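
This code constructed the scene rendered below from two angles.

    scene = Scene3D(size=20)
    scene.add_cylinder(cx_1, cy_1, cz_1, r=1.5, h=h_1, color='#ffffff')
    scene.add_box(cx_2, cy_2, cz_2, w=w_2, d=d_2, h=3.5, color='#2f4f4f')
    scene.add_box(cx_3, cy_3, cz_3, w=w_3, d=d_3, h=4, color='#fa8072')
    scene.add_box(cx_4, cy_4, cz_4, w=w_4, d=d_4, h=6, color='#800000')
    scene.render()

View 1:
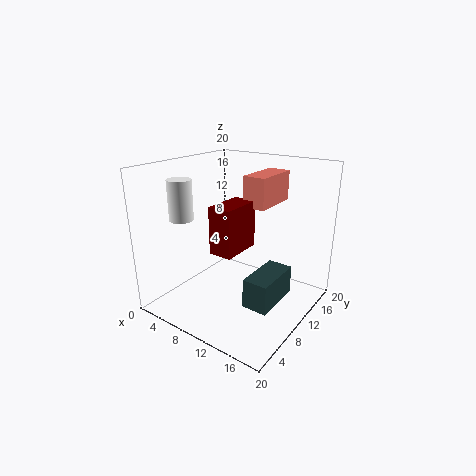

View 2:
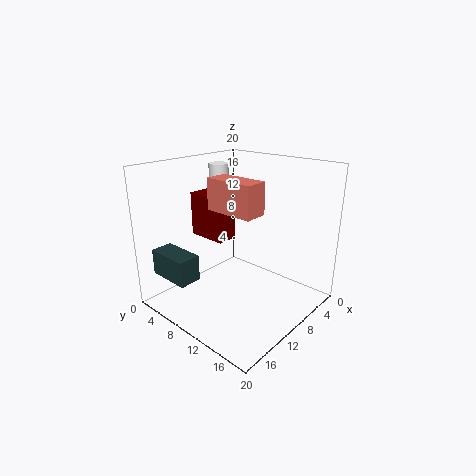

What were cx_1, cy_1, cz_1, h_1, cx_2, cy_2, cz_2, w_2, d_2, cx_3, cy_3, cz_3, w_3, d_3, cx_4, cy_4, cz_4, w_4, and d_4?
cx_1 = 6.5, cy_1 = 3, cz_1 = 14, h_1 = 5, cx_2 = 16, cy_2 = 2.5, cz_2 = 5.5, w_2 = 3, d_2 = 6, cx_3 = 11.5, cy_3 = 9, cz_3 = 15, w_3 = 3, d_3 = 6.5, cx_4 = 10, cy_4 = 4, cz_4 = 10, w_4 = 3, d_4 = 5.5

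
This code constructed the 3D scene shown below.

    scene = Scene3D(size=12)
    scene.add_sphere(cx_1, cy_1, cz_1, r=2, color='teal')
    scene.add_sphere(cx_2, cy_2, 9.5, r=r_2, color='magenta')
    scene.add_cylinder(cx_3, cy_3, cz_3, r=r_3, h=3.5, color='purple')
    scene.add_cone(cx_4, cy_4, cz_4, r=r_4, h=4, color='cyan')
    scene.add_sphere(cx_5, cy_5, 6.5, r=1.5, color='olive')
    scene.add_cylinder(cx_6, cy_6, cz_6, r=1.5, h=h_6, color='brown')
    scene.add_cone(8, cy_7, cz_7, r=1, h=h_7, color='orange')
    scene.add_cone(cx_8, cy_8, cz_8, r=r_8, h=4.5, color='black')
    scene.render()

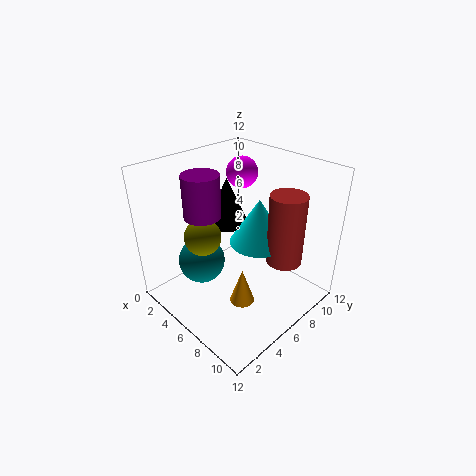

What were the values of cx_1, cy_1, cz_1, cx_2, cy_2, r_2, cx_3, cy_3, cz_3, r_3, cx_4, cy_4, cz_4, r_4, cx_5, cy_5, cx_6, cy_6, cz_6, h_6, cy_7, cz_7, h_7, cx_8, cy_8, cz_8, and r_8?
cx_1 = 3.5; cy_1 = 4; cz_1 = 3.5; cx_2 = 2; cy_2 = 10.5; r_2 = 1.5; cx_3 = 4; cy_3 = 4; cz_3 = 8; r_3 = 1.5; cx_4 = 6.5; cy_4 = 8; cz_4 = 5; r_4 = 2.5; cx_5 = 4.5; cy_5 = 3.5; cx_6 = 9; cy_6 = 8.5; cz_6 = 4; h_6 = 6; cy_7 = 4.5; cz_7 = 1.5; h_7 = 3; cx_8 = 2; cy_8 = 8.5; cz_8 = 5; r_8 = 2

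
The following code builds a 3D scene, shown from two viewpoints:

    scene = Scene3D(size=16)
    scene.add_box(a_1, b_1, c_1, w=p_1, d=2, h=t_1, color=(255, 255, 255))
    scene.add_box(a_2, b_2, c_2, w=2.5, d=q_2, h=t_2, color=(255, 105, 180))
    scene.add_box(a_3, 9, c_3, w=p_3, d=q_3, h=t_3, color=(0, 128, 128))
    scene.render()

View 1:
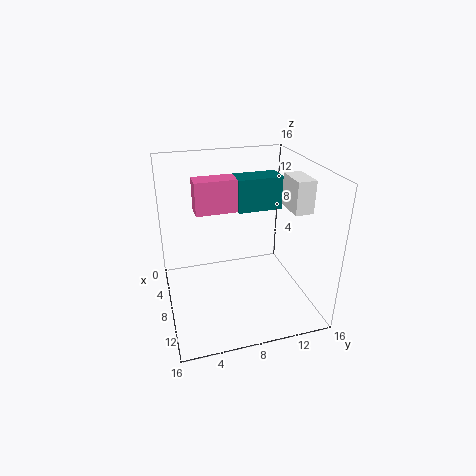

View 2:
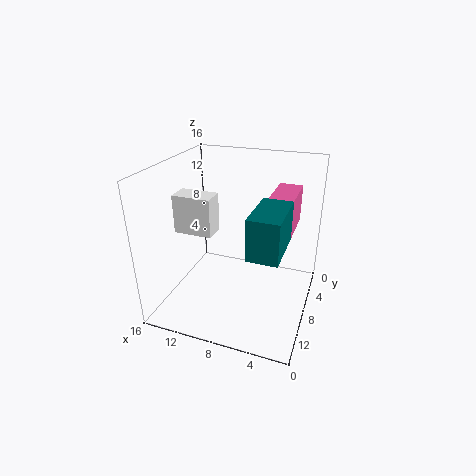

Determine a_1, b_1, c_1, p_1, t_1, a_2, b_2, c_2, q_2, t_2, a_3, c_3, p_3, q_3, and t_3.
a_1 = 8, b_1 = 13, c_1 = 11.5, p_1 = 3.5, t_1 = 3.5, a_2 = 2, b_2 = 4, c_2 = 9.5, q_2 = 5, t_2 = 4, a_3 = 2, c_3 = 9.5, p_3 = 3, q_3 = 5.5, t_3 = 4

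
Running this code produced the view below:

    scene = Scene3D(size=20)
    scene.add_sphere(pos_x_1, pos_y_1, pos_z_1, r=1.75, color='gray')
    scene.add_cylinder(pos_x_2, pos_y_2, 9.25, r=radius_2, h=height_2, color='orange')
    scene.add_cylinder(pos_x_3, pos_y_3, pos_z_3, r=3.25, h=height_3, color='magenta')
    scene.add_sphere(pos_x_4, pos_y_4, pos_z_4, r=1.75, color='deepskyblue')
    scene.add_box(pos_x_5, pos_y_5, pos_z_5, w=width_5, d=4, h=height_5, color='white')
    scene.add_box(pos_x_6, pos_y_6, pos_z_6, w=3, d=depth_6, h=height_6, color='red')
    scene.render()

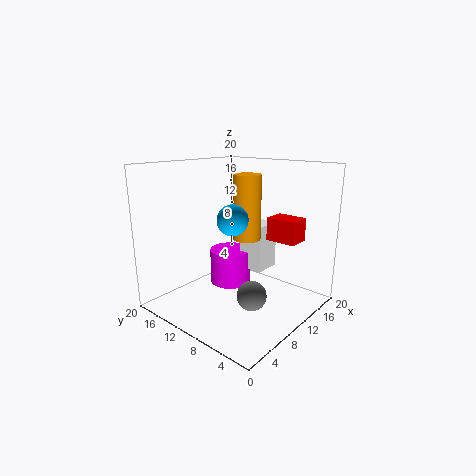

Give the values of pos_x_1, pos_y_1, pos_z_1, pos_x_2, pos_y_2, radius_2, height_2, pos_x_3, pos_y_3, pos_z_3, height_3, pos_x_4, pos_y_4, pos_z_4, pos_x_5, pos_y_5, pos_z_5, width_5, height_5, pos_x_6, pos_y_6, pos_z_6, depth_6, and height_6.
pos_x_1 = 4.5; pos_y_1 = 3.25; pos_z_1 = 5.75; pos_x_2 = 12.25; pos_y_2 = 10.25; radius_2 = 2; height_2 = 9.25; pos_x_3 = 14; pos_y_3 = 15; pos_z_3 = 0.5; height_3 = 5.5; pos_x_4 = 3.5; pos_y_4 = 5.25; pos_z_4 = 14.75; pos_x_5 = 14.5; pos_y_5 = 9.5; pos_z_5 = 3.25; width_5 = 4.25; height_5 = 7.25; pos_x_6 = 10.75; pos_y_6 = 1.75; pos_z_6 = 10.5; depth_6 = 4; height_6 = 3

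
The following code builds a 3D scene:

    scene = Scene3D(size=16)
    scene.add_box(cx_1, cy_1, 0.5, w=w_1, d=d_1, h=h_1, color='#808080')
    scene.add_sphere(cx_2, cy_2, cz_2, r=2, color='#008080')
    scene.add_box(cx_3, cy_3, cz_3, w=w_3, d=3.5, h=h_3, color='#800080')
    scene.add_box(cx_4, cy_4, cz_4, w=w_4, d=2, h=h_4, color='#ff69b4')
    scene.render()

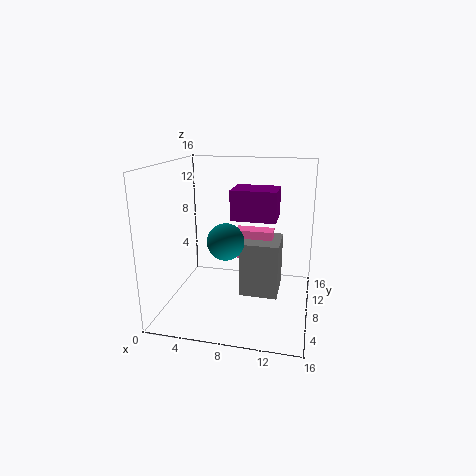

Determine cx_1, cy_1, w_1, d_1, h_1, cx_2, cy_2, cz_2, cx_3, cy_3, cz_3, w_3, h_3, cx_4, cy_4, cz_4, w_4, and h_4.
cx_1 = 8; cy_1 = 8.5; w_1 = 4.5; d_1 = 5; h_1 = 6.5; cx_2 = 7; cy_2 = 6.5; cz_2 = 8; cx_3 = 8; cy_3 = 4.5; cz_3 = 11; w_3 = 4.5; h_3 = 3; cx_4 = 7; cy_4 = 10.5; cz_4 = 4.5; w_4 = 4.5; h_4 = 3.5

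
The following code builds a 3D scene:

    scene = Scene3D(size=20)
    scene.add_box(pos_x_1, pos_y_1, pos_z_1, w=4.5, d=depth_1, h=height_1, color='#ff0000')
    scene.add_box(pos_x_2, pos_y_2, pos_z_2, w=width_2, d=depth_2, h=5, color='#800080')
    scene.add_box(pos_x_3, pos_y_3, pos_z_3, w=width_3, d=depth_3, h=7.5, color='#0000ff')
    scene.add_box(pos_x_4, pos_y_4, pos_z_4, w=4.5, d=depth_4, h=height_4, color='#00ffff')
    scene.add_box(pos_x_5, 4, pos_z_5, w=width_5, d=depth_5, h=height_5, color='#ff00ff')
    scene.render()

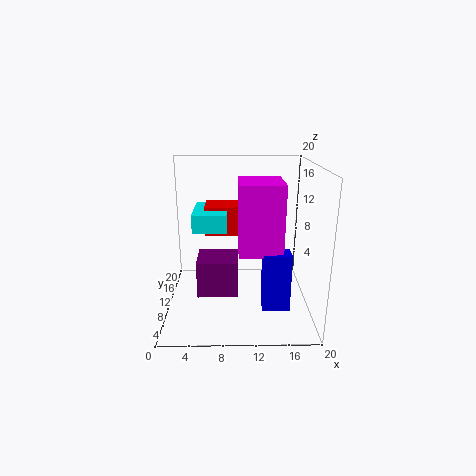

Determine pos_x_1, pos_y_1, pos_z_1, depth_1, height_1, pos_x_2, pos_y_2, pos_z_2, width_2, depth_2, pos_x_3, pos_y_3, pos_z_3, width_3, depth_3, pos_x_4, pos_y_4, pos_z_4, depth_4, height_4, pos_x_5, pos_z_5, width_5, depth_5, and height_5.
pos_x_1 = 5.5
pos_y_1 = 9.5
pos_z_1 = 10.5
depth_1 = 4
height_1 = 4
pos_x_2 = 4.5
pos_y_2 = 6
pos_z_2 = 3
width_2 = 5.5
depth_2 = 5
pos_x_3 = 13
pos_y_3 = 3.5
pos_z_3 = 2.5
width_3 = 3.5
depth_3 = 2.5
pos_x_4 = 4
pos_y_4 = 7.5
pos_z_4 = 11.5
depth_4 = 7
height_4 = 2.5
pos_x_5 = 10
pos_z_5 = 9.5
width_5 = 5.5
depth_5 = 6
height_5 = 9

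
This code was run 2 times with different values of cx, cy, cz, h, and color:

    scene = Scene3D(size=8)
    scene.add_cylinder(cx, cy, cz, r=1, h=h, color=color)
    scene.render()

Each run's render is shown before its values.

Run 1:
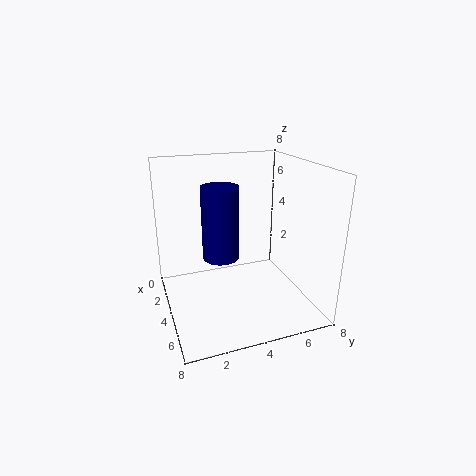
cx = 4
cy = 3
cz = 3
h = 4
color = 'navy'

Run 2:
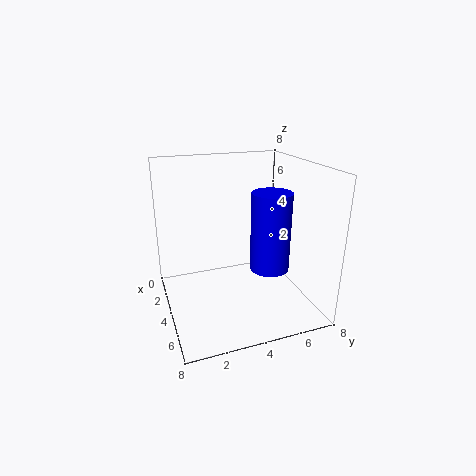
cx = 6
cy = 5
cz = 3
h = 4
color = 'blue'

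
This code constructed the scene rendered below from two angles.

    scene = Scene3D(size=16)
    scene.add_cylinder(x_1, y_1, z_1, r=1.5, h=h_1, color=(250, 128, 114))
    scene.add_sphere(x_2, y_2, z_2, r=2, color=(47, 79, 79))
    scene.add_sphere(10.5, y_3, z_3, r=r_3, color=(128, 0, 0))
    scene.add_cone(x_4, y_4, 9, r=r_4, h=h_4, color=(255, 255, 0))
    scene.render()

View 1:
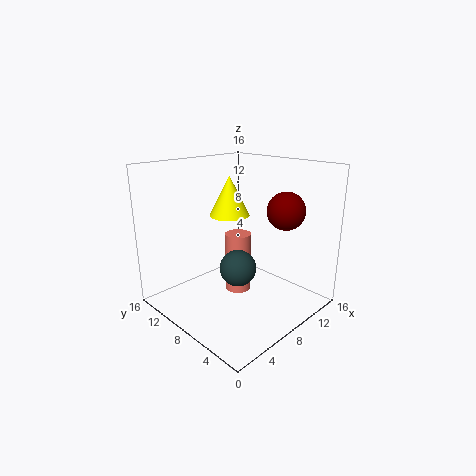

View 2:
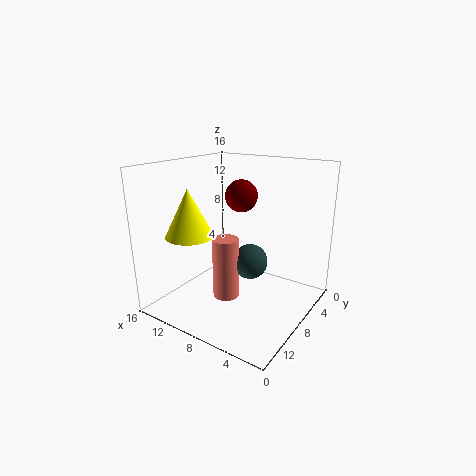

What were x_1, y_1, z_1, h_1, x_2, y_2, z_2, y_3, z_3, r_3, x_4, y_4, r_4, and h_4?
x_1 = 9, y_1 = 9, z_1 = 1, h_1 = 7, x_2 = 7, y_2 = 7, z_2 = 5, y_3 = 3.5, z_3 = 11.5, r_3 = 2, x_4 = 11, y_4 = 12.5, r_4 = 2.5, h_4 = 5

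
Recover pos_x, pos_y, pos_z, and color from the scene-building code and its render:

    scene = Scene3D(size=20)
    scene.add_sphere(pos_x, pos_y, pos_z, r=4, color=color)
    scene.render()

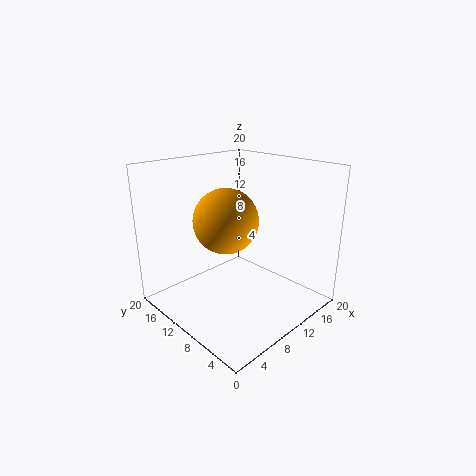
pos_x = 6; pos_y = 8; pos_z = 14; color = 'orange'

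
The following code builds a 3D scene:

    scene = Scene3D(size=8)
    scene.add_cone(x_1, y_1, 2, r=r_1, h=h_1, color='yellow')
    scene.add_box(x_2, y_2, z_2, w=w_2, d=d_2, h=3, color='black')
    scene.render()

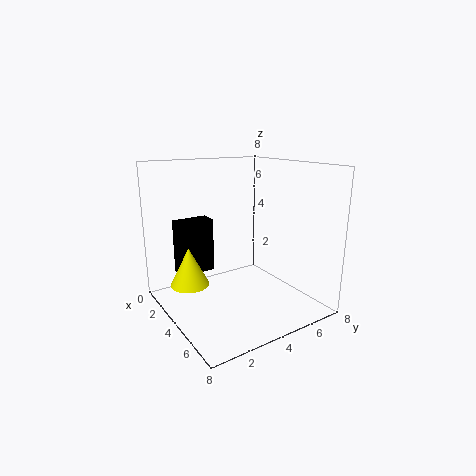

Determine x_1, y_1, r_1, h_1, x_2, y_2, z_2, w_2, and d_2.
x_1 = 4; y_1 = 1; r_1 = 1; h_1 = 2; x_2 = 2; y_2 = 1; z_2 = 2; w_2 = 1; d_2 = 2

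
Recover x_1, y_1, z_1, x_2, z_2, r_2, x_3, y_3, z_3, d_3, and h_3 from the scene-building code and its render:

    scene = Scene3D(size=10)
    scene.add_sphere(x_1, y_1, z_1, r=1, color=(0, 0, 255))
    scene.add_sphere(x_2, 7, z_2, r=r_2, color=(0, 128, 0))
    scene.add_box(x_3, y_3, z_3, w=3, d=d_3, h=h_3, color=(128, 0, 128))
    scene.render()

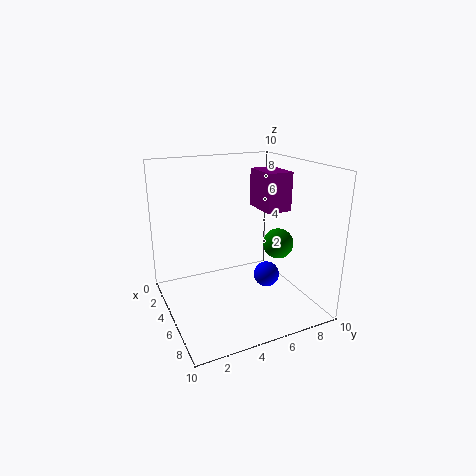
x_1 = 4, y_1 = 8, z_1 = 1, x_2 = 7, z_2 = 5, r_2 = 1, x_3 = 1, y_3 = 8, z_3 = 6, d_3 = 2, h_3 = 3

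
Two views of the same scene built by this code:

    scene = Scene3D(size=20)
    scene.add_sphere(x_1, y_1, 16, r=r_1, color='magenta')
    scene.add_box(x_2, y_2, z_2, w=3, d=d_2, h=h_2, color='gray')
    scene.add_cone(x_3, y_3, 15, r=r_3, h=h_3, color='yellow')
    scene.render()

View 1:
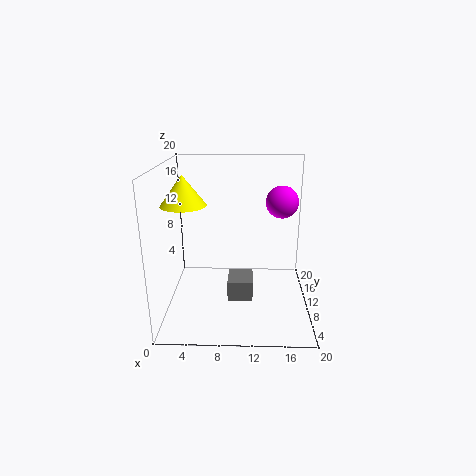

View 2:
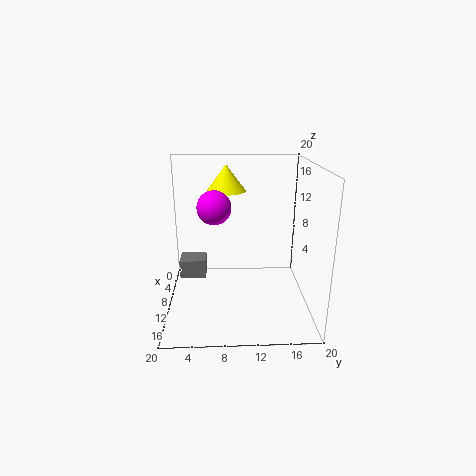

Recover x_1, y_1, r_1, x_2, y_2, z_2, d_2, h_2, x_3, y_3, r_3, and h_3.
x_1 = 15.5; y_1 = 7; r_1 = 2; x_2 = 9; y_2 = 2; z_2 = 5; d_2 = 3.5; h_2 = 2.5; x_3 = 3; y_3 = 8.5; r_3 = 3; h_3 = 4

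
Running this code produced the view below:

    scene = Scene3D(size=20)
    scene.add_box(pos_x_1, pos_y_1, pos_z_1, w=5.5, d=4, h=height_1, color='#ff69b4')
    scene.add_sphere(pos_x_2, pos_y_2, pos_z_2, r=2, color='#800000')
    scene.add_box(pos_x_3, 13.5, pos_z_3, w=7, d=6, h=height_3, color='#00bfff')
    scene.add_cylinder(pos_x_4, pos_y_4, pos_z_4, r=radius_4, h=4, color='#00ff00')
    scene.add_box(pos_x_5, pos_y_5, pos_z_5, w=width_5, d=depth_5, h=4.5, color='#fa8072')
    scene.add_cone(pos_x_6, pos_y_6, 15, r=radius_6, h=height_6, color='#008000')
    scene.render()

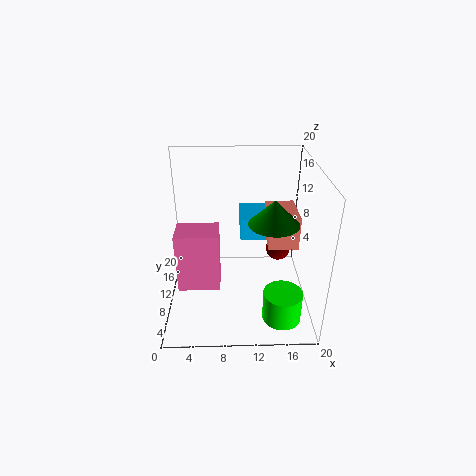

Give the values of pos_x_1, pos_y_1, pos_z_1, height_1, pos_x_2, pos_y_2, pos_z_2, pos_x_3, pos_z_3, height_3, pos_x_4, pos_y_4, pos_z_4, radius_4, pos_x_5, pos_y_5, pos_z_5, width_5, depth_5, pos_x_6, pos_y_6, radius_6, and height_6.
pos_x_1 = 2; pos_y_1 = 5; pos_z_1 = 5; height_1 = 8; pos_x_2 = 17; pos_y_2 = 17.5; pos_z_2 = 3.5; pos_x_3 = 10.5; pos_z_3 = 7.5; height_3 = 3.5; pos_x_4 = 15.5; pos_y_4 = 3; pos_z_4 = 2; radius_4 = 2.5; pos_x_5 = 14; pos_y_5 = 7.5; pos_z_5 = 9.5; width_5 = 4; depth_5 = 6; pos_x_6 = 14; pos_y_6 = 4.5; radius_6 = 3; height_6 = 3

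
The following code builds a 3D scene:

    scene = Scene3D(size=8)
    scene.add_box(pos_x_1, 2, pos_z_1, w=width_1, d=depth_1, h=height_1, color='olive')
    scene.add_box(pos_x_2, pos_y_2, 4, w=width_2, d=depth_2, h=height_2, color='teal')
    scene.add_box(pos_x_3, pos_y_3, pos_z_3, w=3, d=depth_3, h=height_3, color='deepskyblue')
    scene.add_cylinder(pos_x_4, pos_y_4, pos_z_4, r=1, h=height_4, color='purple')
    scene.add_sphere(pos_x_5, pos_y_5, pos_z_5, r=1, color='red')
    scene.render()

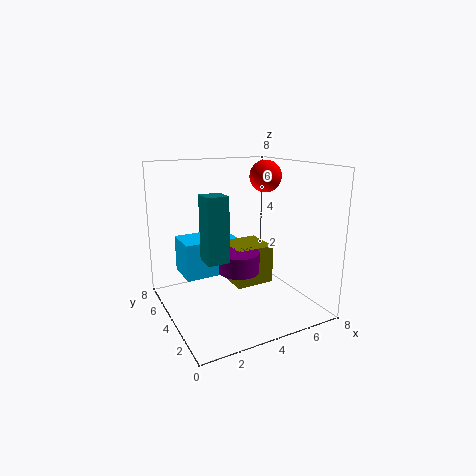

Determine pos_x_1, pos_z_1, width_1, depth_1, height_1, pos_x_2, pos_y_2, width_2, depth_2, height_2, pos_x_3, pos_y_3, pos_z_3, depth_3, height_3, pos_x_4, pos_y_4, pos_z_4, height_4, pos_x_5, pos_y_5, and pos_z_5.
pos_x_1 = 3; pos_z_1 = 2; width_1 = 2; depth_1 = 2; height_1 = 2; pos_x_2 = 1; pos_y_2 = 1; width_2 = 1; depth_2 = 1; height_2 = 3; pos_x_3 = 1; pos_y_3 = 4; pos_z_3 = 2; depth_3 = 2; height_3 = 2; pos_x_4 = 3; pos_y_4 = 2; pos_z_4 = 3; height_4 = 1; pos_x_5 = 7; pos_y_5 = 6; pos_z_5 = 7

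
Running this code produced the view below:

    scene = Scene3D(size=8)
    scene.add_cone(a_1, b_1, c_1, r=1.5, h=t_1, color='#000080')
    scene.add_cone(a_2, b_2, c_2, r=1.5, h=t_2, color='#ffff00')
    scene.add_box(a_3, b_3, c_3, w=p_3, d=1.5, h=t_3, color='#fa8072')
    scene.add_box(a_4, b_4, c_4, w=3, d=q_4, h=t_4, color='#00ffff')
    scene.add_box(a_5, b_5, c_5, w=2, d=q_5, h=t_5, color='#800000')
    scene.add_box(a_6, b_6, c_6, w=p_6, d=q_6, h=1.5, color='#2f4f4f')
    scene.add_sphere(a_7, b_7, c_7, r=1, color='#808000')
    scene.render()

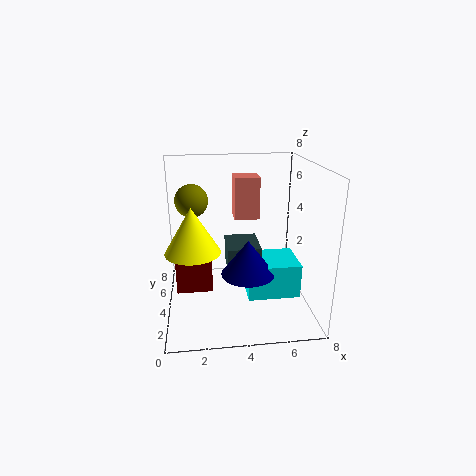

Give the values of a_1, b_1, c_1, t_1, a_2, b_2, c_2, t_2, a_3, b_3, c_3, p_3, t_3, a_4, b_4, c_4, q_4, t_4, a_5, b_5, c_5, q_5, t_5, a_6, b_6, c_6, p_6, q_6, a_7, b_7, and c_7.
a_1 = 4.5, b_1 = 3.5, c_1 = 2, t_1 = 2, a_2 = 1.5, b_2 = 3.5, c_2 = 3.5, t_2 = 2.5, a_3 = 4, b_3 = 5.5, c_3 = 4.5, p_3 = 1.5, t_3 = 2.5, a_4 = 4.5, b_4 = 3, c_4 = 0.5, q_4 = 2.5, t_4 = 2, a_5 = 0.5, b_5 = 3.5, c_5 = 1, q_5 = 1, t_5 = 3, a_6 = 3.5, b_6 = 4.5, c_6 = 1.5, p_6 = 2, q_6 = 2.5, a_7 = 1.5, b_7 = 6.5, c_7 = 5.5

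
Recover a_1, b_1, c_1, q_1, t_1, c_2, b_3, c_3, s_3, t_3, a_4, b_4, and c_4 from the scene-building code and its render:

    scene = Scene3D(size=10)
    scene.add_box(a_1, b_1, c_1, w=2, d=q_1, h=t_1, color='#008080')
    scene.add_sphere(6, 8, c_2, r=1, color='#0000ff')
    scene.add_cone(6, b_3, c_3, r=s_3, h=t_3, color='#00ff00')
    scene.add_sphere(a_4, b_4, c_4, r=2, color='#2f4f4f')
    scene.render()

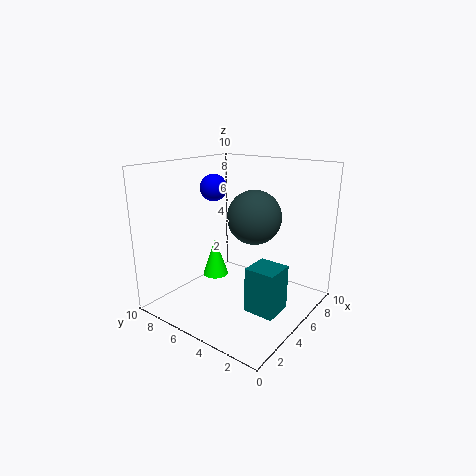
a_1 = 3, b_1 = 1, c_1 = 1, q_1 = 2, t_1 = 3, c_2 = 8, b_3 = 8, c_3 = 1, s_3 = 1, t_3 = 3, a_4 = 7, b_4 = 5, c_4 = 6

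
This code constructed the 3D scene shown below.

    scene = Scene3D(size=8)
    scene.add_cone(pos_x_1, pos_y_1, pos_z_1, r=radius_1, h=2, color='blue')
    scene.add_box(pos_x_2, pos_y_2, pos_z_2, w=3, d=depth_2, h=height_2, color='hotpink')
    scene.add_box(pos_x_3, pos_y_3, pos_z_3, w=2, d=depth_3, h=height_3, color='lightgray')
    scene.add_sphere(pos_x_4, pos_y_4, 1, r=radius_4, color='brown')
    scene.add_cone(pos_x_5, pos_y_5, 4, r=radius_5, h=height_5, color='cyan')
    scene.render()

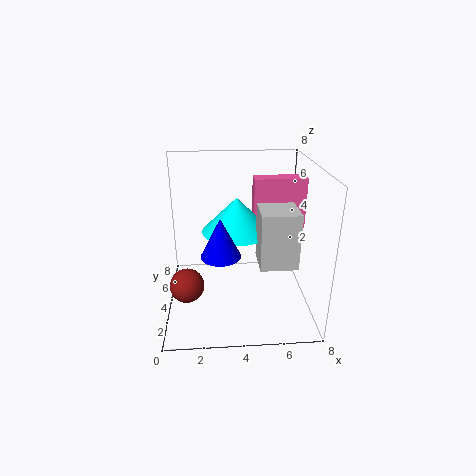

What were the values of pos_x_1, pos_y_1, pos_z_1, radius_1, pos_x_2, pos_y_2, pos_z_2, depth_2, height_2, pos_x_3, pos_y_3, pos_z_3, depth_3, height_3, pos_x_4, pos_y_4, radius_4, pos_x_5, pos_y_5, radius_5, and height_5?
pos_x_1 = 3; pos_y_1 = 2; pos_z_1 = 4; radius_1 = 1; pos_x_2 = 5; pos_y_2 = 5; pos_z_2 = 4; depth_2 = 1; height_2 = 3; pos_x_3 = 5; pos_y_3 = 2; pos_z_3 = 3; depth_3 = 2; height_3 = 3; pos_x_4 = 1; pos_y_4 = 4; radius_4 = 1; pos_x_5 = 4; pos_y_5 = 5; radius_5 = 2; height_5 = 2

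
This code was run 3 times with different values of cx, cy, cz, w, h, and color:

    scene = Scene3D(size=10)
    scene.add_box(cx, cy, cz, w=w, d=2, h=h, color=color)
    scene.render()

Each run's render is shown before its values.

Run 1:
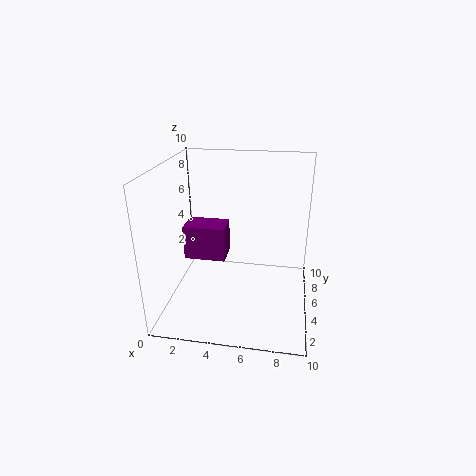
cx = 1, cy = 5, cz = 3, w = 3, h = 2.5, color = 'purple'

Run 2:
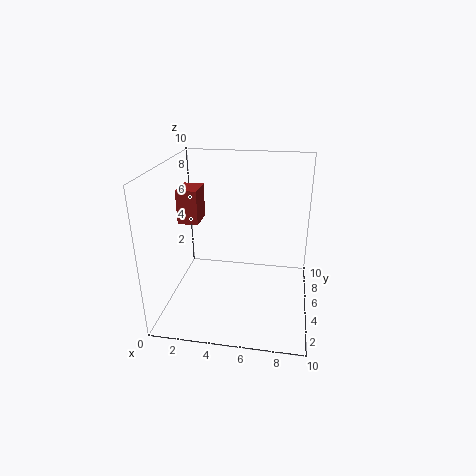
cx = 0.5, cy = 5.5, cz = 5.5, w = 1.5, h = 2.5, color = 'brown'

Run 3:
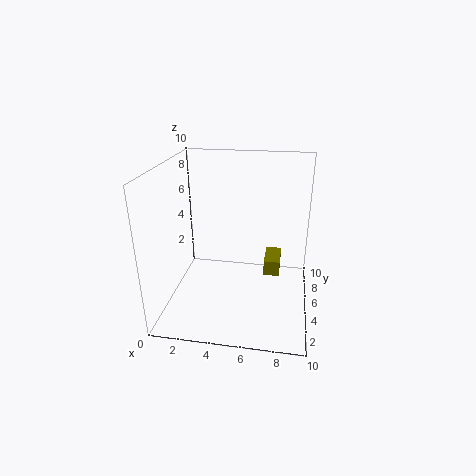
cx = 7, cy = 3, cz = 3.5, w = 1, h = 1, color = 'olive'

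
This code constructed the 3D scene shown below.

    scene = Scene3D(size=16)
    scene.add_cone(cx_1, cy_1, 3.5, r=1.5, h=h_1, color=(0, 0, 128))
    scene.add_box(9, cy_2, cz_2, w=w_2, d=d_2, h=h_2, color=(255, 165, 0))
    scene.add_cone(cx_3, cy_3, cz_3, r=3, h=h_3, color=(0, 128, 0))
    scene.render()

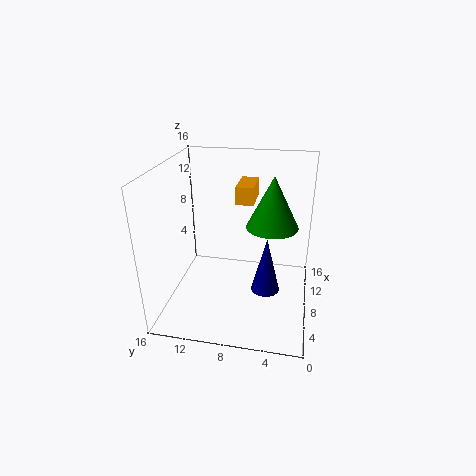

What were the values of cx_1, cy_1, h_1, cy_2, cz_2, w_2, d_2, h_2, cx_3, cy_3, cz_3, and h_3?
cx_1 = 5.5
cy_1 = 4.5
h_1 = 6
cy_2 = 6.5
cz_2 = 11.5
w_2 = 4
d_2 = 2
h_2 = 2
cx_3 = 10.5
cy_3 = 4.5
cz_3 = 8.5
h_3 = 6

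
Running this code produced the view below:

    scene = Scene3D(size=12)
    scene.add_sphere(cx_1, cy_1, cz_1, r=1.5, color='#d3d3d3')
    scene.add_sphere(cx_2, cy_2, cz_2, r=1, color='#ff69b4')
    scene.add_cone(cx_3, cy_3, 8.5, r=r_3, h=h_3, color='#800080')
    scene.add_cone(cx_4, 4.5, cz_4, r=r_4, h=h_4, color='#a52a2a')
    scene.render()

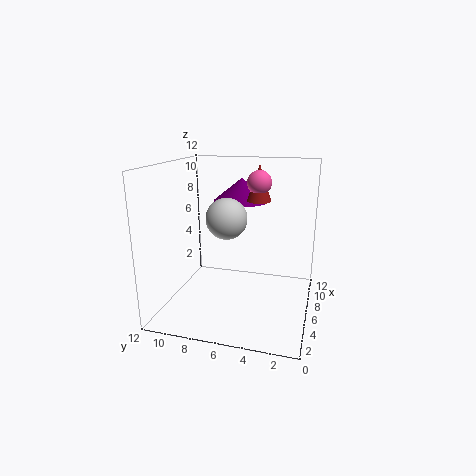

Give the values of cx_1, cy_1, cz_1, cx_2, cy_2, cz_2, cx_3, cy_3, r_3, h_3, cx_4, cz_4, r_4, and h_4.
cx_1 = 3
cy_1 = 6
cz_1 = 8.5
cx_2 = 7
cy_2 = 4.5
cz_2 = 10.5
cx_3 = 9
cy_3 = 6.5
r_3 = 2.5
h_3 = 2
cx_4 = 7
cz_4 = 9
r_4 = 1
h_4 = 3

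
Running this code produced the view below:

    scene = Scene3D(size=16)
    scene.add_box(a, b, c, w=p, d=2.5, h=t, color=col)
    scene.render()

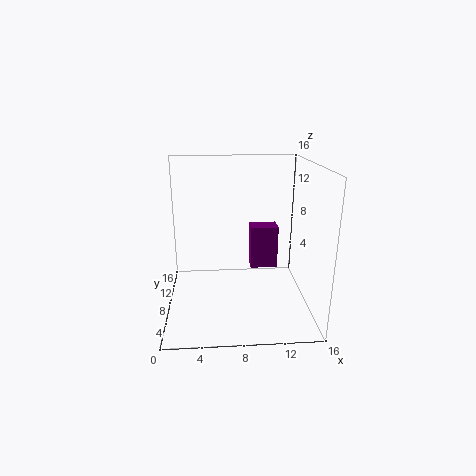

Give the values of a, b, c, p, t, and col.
a = 10, b = 12.5, c = 2, p = 3.5, t = 5.5, col = 'purple'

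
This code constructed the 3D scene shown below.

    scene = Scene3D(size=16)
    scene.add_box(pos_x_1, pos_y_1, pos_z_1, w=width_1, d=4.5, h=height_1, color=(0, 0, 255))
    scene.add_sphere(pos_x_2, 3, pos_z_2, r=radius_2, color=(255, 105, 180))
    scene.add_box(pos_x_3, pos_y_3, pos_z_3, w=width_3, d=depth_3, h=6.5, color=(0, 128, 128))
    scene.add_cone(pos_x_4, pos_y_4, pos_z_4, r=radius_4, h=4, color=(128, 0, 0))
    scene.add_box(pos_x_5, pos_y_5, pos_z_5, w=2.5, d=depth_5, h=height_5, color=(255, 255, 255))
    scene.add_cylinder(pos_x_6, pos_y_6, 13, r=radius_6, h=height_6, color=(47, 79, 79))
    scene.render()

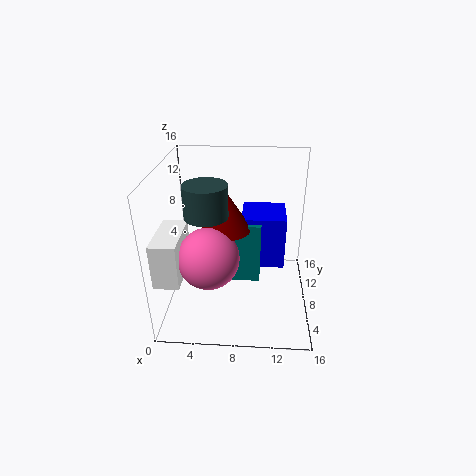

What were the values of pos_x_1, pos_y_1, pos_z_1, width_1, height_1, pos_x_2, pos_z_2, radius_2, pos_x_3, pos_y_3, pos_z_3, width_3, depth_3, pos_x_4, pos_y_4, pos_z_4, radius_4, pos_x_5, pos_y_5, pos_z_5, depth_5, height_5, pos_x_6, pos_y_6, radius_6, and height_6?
pos_x_1 = 8.5
pos_y_1 = 5.5
pos_z_1 = 6
width_1 = 4.5
height_1 = 5.5
pos_x_2 = 5.5
pos_z_2 = 8.5
radius_2 = 3
pos_x_3 = 6.5
pos_y_3 = 5
pos_z_3 = 4.5
width_3 = 4
depth_3 = 2
pos_x_4 = 7
pos_y_4 = 5.5
pos_z_4 = 10.5
radius_4 = 2.5
pos_x_5 = 0.5
pos_y_5 = 0.5
pos_z_5 = 6.5
depth_5 = 5.5
height_5 = 4.5
pos_x_6 = 5.5
pos_y_6 = 3
radius_6 = 2
height_6 = 3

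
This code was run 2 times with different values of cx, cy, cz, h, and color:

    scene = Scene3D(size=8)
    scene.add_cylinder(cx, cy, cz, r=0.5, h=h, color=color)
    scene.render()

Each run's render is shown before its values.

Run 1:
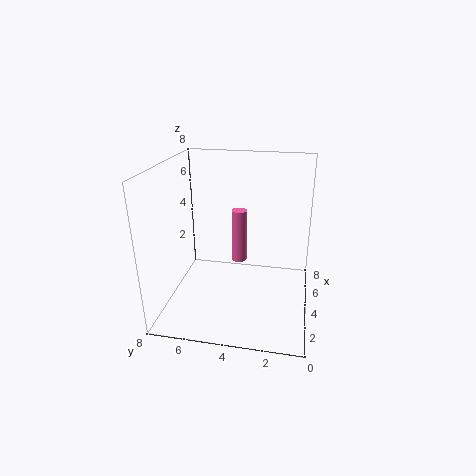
cx = 7
cy = 4.5
cz = 1
h = 3.5
color = 'hotpink'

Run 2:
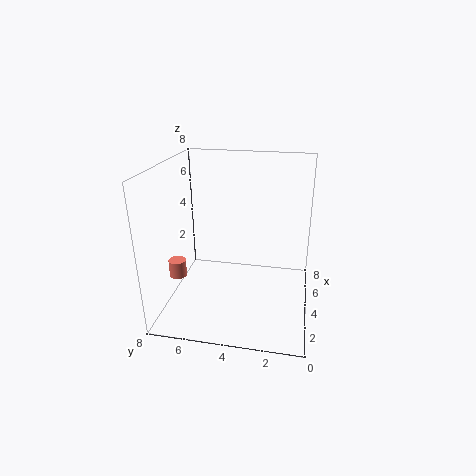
cx = 3.5
cy = 7.5
cz = 1.5
h = 1
color = 'salmon'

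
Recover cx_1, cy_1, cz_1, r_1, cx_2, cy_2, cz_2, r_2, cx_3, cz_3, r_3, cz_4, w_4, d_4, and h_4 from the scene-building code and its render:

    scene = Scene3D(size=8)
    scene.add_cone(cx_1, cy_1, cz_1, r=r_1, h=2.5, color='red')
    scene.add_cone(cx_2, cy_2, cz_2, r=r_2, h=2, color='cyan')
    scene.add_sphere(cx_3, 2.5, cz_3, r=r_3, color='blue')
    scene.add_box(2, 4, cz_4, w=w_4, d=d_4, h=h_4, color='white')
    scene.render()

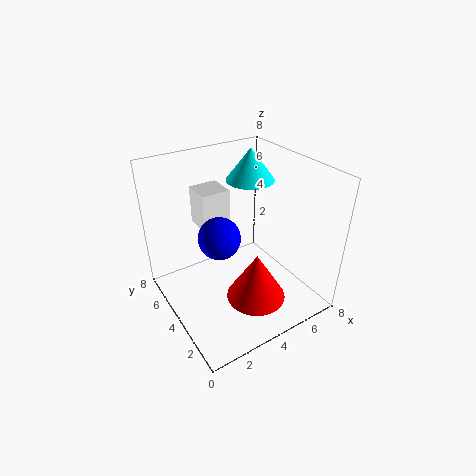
cx_1 = 3.5; cy_1 = 1.5; cz_1 = 2; r_1 = 1.5; cx_2 = 6.5; cy_2 = 6.5; cz_2 = 6; r_2 = 1.5; cx_3 = 2; cz_3 = 5.5; r_3 = 1; cz_4 = 5; w_4 = 1.5; d_4 = 1.5; h_4 = 2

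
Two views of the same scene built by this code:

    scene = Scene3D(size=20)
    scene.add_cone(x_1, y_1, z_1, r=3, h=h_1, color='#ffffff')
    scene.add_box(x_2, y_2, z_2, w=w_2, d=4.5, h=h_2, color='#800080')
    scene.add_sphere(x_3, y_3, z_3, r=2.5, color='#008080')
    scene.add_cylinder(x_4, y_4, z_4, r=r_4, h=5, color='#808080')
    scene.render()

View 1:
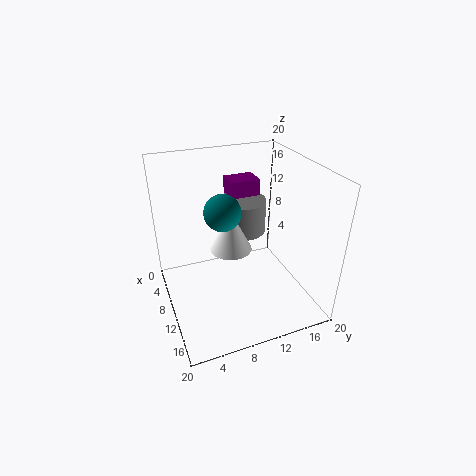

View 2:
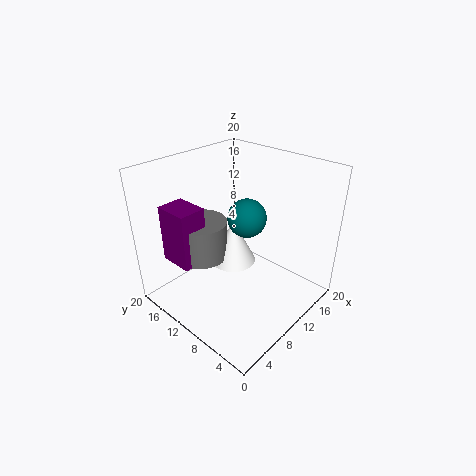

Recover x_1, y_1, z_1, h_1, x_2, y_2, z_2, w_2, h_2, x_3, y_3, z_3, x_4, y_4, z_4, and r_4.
x_1 = 8.5
y_1 = 9.5
z_1 = 7.5
h_1 = 6
x_2 = 1.5
y_2 = 11
z_2 = 8.5
w_2 = 3.5
h_2 = 7.5
x_3 = 9.5
y_3 = 8
z_3 = 14
x_4 = 5.5
y_4 = 12.5
z_4 = 8.5
r_4 = 3.5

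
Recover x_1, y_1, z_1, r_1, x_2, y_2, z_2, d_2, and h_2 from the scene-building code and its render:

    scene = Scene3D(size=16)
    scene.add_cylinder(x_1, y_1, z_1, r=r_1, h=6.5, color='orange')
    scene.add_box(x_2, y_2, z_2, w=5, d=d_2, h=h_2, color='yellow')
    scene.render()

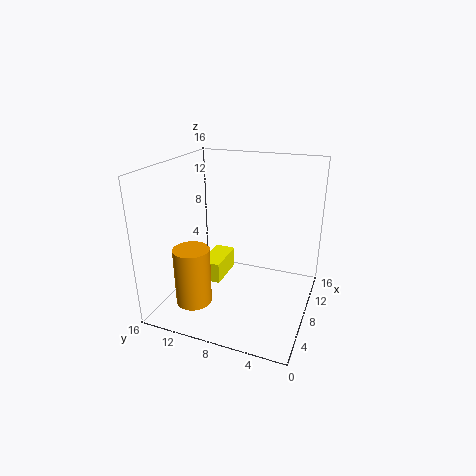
x_1 = 4.5; y_1 = 12; z_1 = 1; r_1 = 2; x_2 = 8; y_2 = 10.5; z_2 = 1.5; d_2 = 2.5; h_2 = 2.5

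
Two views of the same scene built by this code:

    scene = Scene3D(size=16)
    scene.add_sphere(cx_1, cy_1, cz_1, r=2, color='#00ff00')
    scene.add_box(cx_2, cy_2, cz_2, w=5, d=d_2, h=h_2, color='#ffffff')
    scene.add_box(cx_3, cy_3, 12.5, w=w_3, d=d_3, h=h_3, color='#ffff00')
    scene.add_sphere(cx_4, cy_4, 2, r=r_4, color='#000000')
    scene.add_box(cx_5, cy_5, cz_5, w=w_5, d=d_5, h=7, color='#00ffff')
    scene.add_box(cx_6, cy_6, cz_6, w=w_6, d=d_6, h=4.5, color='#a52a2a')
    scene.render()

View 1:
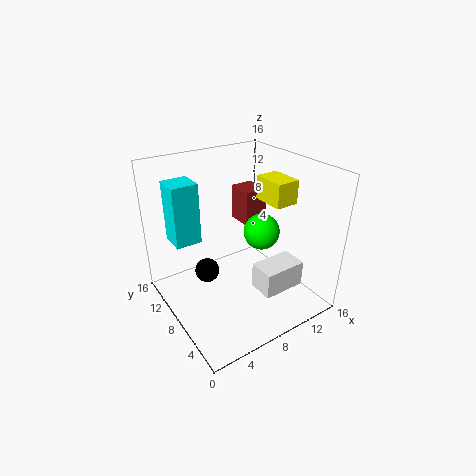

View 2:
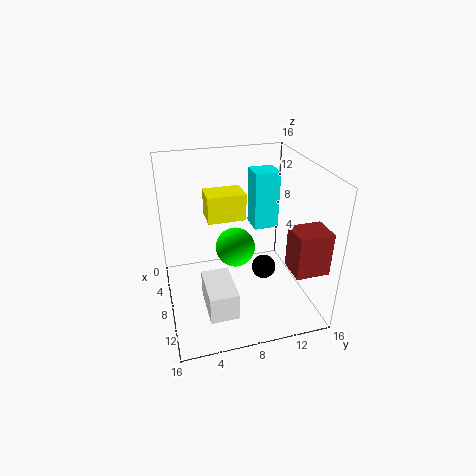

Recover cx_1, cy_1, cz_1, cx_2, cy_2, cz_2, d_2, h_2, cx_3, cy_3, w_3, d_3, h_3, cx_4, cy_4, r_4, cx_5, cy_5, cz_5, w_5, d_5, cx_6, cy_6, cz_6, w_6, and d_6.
cx_1 = 10.5; cy_1 = 7; cz_1 = 8.5; cx_2 = 9; cy_2 = 3.5; cz_2 = 2; d_2 = 3; h_2 = 3; cx_3 = 10; cy_3 = 4; w_3 = 2.5; d_3 = 3.5; h_3 = 2.5; cx_4 = 6; cy_4 = 12; r_4 = 1.5; cx_5 = 2; cy_5 = 11; cz_5 = 7; w_5 = 3; d_5 = 3; cx_6 = 12; cy_6 = 12; cz_6 = 6.5; w_6 = 3; d_6 = 3.5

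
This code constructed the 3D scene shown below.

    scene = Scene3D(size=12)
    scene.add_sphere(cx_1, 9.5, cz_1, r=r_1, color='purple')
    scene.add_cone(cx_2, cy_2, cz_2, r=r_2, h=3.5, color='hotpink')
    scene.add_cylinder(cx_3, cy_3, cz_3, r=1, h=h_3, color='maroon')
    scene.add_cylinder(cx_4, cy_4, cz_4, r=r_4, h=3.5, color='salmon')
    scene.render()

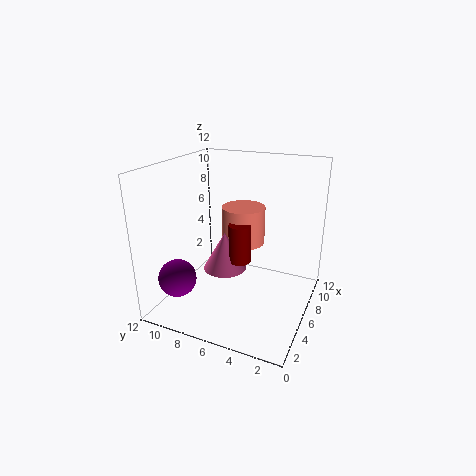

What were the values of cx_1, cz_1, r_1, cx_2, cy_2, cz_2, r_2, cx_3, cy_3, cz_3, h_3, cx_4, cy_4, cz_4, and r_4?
cx_1 = 2; cz_1 = 3.5; r_1 = 1.5; cx_2 = 7.5; cy_2 = 8; cz_2 = 2; r_2 = 2; cx_3 = 7.5; cy_3 = 6.5; cz_3 = 3; h_3 = 3.5; cx_4 = 9.5; cy_4 = 7; cz_4 = 4; r_4 = 2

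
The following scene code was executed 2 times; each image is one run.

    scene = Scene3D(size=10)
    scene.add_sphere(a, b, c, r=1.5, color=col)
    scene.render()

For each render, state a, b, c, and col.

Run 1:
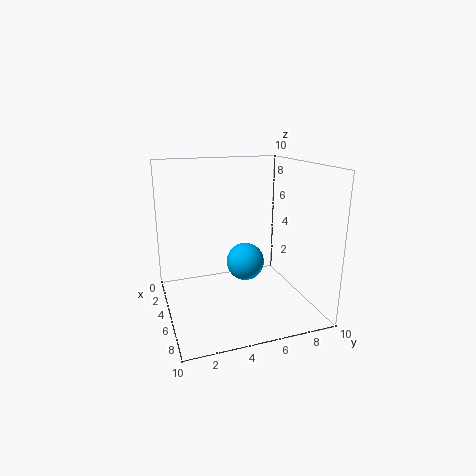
a = 2.5; b = 6.5; c = 2; col = 'deepskyblue'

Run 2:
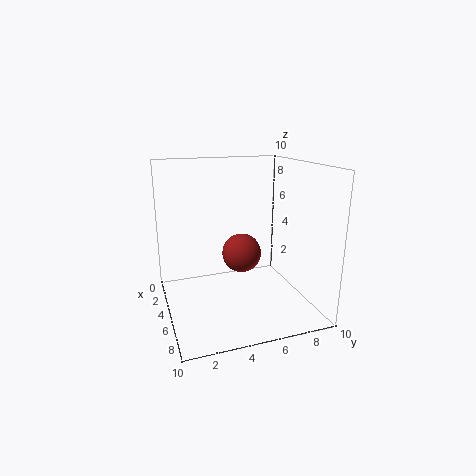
a = 3; b = 6; c = 3; col = 'brown'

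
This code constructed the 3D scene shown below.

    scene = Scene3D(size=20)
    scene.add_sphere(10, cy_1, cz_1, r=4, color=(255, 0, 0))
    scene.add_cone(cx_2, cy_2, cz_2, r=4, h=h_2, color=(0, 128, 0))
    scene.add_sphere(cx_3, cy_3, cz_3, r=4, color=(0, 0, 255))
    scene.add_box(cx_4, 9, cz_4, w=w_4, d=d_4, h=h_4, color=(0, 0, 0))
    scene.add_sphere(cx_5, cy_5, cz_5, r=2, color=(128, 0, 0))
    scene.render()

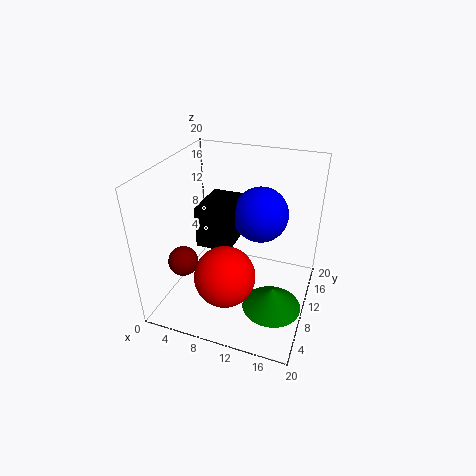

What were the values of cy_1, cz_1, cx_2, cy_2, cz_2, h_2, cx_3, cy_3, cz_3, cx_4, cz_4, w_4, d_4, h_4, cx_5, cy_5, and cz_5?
cy_1 = 5
cz_1 = 7
cx_2 = 16
cy_2 = 7
cz_2 = 2
h_2 = 3
cx_3 = 12
cy_3 = 14
cz_3 = 12
cx_4 = 4
cz_4 = 8
w_4 = 5
d_4 = 7
h_4 = 6
cx_5 = 4
cy_5 = 5
cz_5 = 8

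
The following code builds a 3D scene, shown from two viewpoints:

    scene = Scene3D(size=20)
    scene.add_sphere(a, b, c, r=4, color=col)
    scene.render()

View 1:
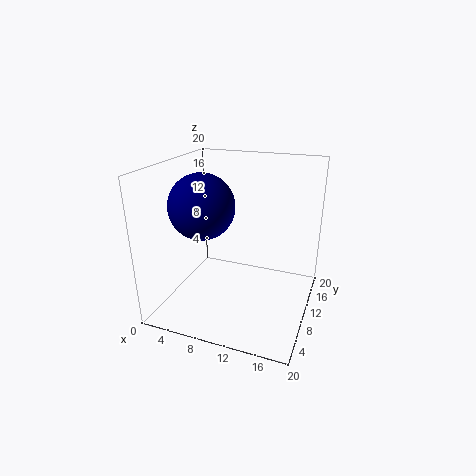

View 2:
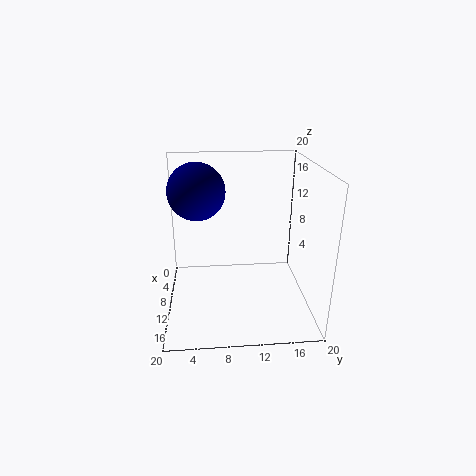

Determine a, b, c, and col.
a = 7.5; b = 4.5; c = 16; col = 'navy'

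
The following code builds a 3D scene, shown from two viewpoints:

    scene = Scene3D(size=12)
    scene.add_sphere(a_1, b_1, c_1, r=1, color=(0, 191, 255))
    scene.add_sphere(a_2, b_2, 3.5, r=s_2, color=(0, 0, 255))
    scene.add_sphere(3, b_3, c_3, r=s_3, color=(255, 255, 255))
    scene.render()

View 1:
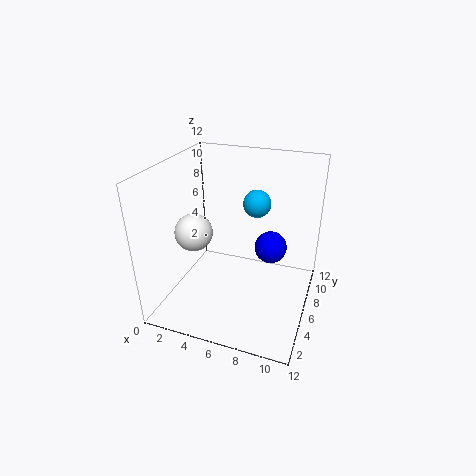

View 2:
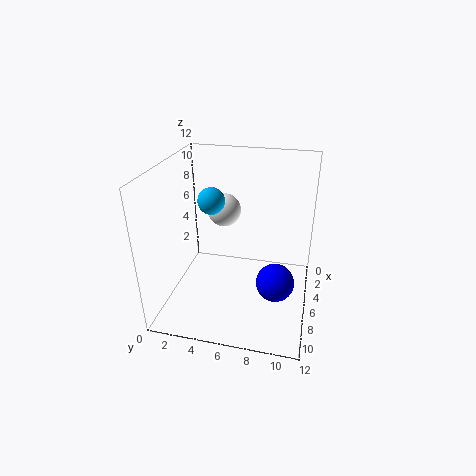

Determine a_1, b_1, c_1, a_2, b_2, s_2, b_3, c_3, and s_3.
a_1 = 8
b_1 = 4.5
c_1 = 10
a_2 = 8
b_2 = 9.5
s_2 = 1.5
b_3 = 4
c_3 = 7
s_3 = 1.5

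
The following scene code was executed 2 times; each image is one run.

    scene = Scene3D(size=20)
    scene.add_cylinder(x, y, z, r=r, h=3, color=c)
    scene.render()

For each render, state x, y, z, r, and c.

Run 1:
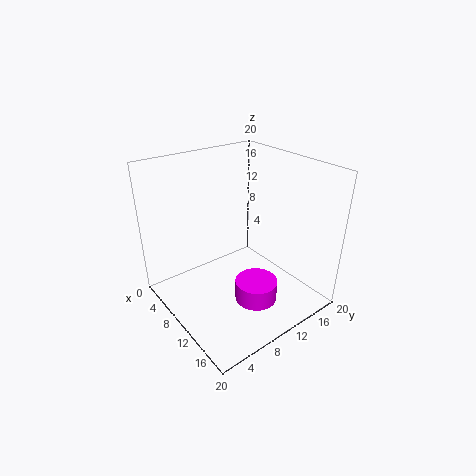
x = 13, y = 11, z = 1, r = 3, c = 'magenta'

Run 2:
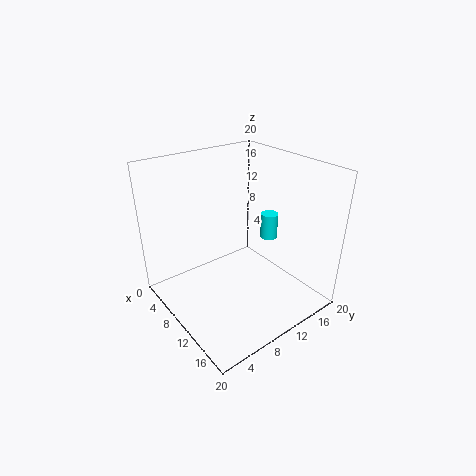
x = 16, y = 10, z = 13, r = 1, c = 'cyan'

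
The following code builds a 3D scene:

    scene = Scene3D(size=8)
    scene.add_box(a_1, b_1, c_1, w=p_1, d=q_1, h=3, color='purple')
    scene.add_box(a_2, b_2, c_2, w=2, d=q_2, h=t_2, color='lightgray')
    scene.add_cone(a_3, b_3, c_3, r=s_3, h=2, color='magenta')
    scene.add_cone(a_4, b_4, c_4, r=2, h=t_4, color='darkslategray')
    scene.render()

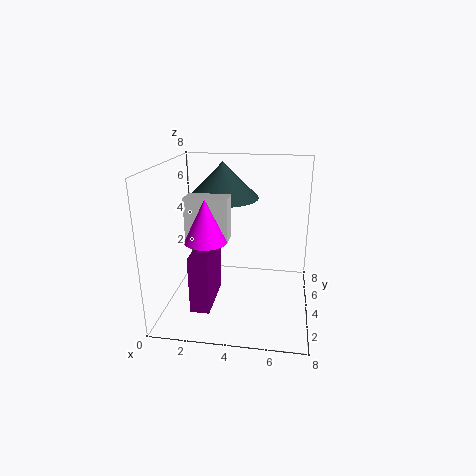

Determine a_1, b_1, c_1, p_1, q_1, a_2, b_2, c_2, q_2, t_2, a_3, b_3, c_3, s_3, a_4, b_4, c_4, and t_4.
a_1 = 2, b_1 = 1, c_1 = 1, p_1 = 1, q_1 = 3, a_2 = 2, b_2 = 1, c_2 = 5, q_2 = 1, t_2 = 2, a_3 = 3, b_3 = 1, c_3 = 5, s_3 = 1, a_4 = 3, b_4 = 5, c_4 = 6, t_4 = 2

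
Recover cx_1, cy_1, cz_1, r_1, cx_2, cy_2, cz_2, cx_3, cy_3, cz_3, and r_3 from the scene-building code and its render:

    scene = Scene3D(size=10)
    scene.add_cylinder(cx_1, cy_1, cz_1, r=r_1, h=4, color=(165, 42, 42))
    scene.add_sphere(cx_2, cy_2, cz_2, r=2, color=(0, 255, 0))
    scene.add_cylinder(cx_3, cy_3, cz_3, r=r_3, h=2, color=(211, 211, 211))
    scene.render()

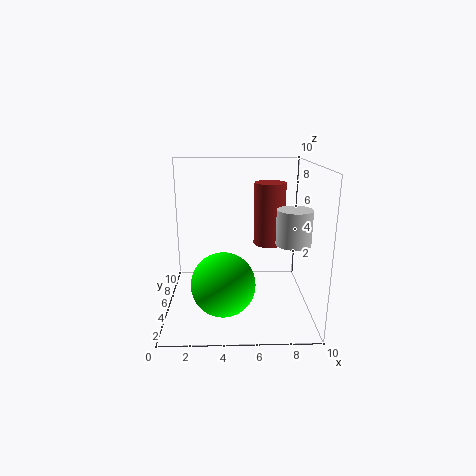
cx_1 = 7; cy_1 = 4; cz_1 = 5; r_1 = 1; cx_2 = 4; cy_2 = 2; cz_2 = 3; cx_3 = 8; cy_3 = 1; cz_3 = 6; r_3 = 1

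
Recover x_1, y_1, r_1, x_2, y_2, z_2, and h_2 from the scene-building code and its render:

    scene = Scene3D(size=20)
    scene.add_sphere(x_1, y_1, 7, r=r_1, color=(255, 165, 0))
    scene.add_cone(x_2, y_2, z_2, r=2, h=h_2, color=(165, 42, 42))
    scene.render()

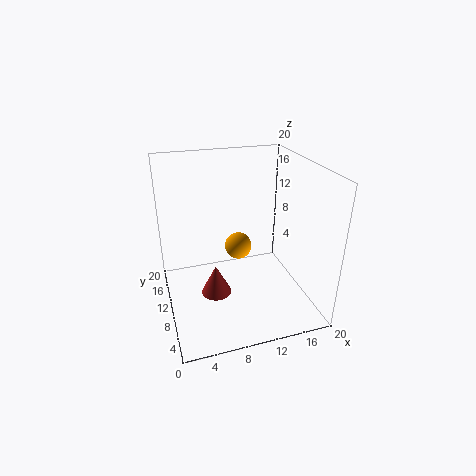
x_1 = 11; y_1 = 13; r_1 = 2; x_2 = 6; y_2 = 7; z_2 = 4; h_2 = 4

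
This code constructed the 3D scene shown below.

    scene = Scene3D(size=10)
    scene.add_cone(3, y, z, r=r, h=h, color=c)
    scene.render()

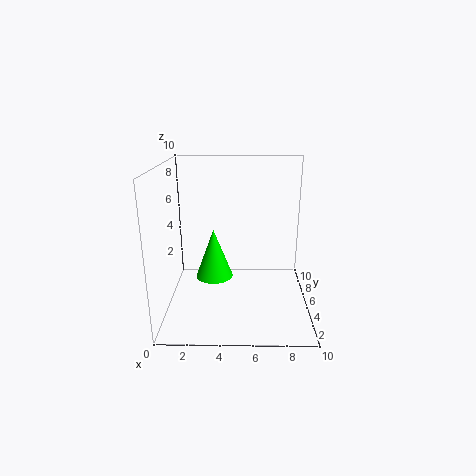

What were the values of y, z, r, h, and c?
y = 8; z = 0.5; r = 1.5; h = 4; c = 'lime'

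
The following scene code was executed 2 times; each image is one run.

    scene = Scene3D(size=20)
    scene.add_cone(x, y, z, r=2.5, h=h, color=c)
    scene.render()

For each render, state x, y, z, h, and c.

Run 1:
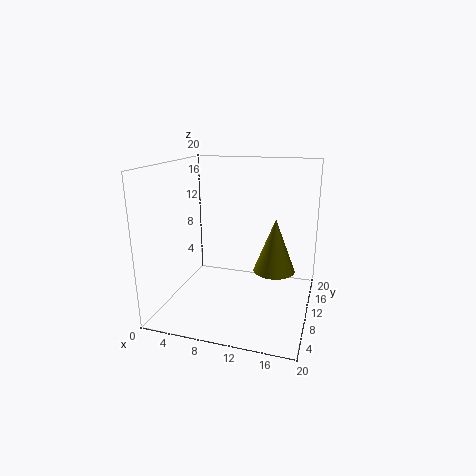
x = 16, y = 5.5, z = 8, h = 6.5, c = 'olive'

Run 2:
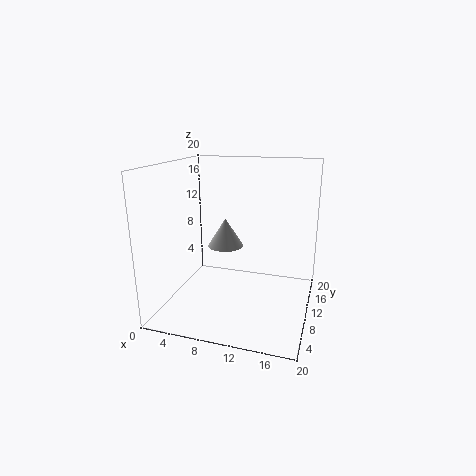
x = 8, y = 10.5, z = 8.5, h = 4, c = 'lightgray'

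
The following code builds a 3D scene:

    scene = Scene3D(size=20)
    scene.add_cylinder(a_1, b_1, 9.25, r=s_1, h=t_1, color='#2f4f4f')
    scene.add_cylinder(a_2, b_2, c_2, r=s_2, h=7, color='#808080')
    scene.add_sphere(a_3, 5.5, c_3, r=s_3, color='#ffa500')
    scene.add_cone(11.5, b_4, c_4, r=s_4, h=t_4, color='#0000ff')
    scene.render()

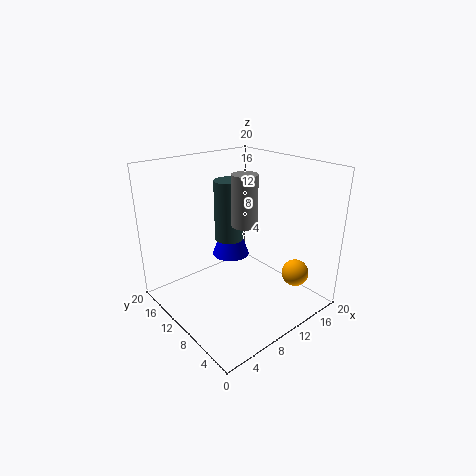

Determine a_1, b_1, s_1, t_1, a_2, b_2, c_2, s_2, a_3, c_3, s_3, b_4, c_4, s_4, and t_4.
a_1 = 10, b_1 = 12, s_1 = 2, t_1 = 8.5, a_2 = 10.5, b_2 = 9.25, c_2 = 12, s_2 = 1.75, a_3 = 17.5, c_3 = 3.5, s_3 = 2, b_4 = 13.5, c_4 = 5.75, s_4 = 2.75, t_4 = 7.75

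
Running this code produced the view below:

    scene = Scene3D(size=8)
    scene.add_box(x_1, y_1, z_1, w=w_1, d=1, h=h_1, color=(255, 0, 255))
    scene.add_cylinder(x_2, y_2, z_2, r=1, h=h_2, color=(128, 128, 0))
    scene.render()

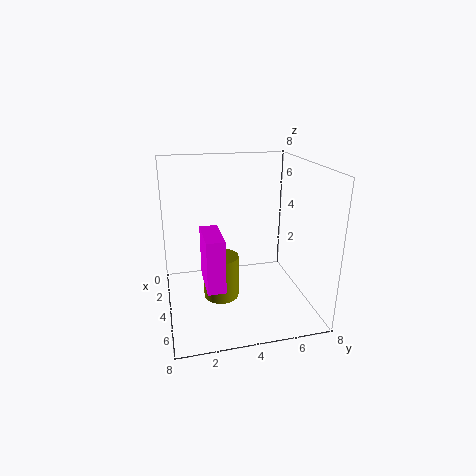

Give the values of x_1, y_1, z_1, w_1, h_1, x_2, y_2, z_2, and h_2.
x_1 = 3
y_1 = 2
z_1 = 1.5
w_1 = 2.5
h_1 = 3
x_2 = 4
y_2 = 3
z_2 = 0.5
h_2 = 2.5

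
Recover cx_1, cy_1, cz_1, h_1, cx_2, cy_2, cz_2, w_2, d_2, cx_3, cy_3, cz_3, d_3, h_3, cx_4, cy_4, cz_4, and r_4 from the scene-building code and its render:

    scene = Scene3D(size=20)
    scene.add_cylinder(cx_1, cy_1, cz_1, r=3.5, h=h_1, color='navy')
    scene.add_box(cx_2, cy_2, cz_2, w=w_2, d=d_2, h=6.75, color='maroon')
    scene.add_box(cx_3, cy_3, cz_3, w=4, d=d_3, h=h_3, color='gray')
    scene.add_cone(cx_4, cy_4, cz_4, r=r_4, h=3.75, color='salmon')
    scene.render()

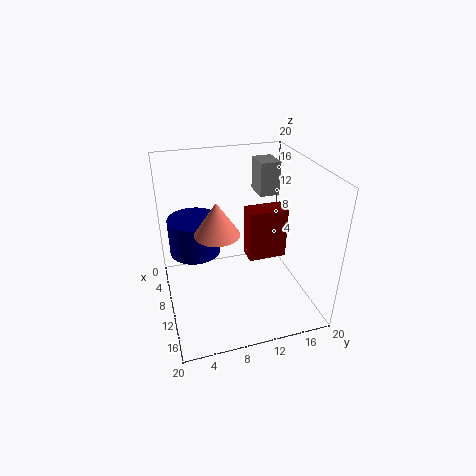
cx_1 = 8.25, cy_1 = 4.25, cz_1 = 8, h_1 = 5, cx_2 = 11, cy_2 = 10.5, cz_2 = 8.5, w_2 = 2.75, d_2 = 5, cx_3 = 1.75, cy_3 = 14.75, cz_3 = 13.75, d_3 = 3, h_3 = 5, cx_4 = 17, cy_4 = 5.5, cz_4 = 15.25, r_4 = 2.5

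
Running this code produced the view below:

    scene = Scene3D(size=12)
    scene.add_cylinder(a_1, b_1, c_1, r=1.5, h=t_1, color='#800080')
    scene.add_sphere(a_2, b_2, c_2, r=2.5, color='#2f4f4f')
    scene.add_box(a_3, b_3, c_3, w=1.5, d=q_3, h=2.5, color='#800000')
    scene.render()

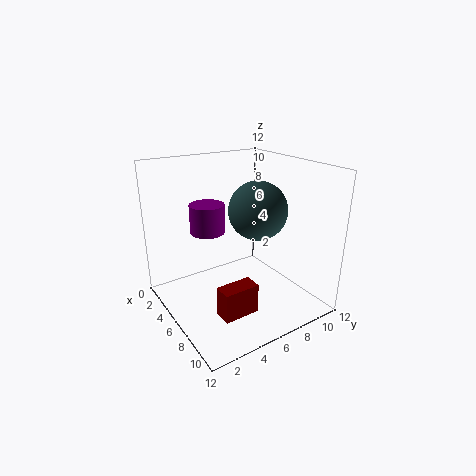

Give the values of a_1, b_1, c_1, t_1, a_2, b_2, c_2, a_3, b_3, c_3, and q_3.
a_1 = 3.5
b_1 = 4.5
c_1 = 6
t_1 = 2.5
a_2 = 6
b_2 = 8
c_2 = 8
a_3 = 7.5
b_3 = 3
c_3 = 0.5
q_3 = 3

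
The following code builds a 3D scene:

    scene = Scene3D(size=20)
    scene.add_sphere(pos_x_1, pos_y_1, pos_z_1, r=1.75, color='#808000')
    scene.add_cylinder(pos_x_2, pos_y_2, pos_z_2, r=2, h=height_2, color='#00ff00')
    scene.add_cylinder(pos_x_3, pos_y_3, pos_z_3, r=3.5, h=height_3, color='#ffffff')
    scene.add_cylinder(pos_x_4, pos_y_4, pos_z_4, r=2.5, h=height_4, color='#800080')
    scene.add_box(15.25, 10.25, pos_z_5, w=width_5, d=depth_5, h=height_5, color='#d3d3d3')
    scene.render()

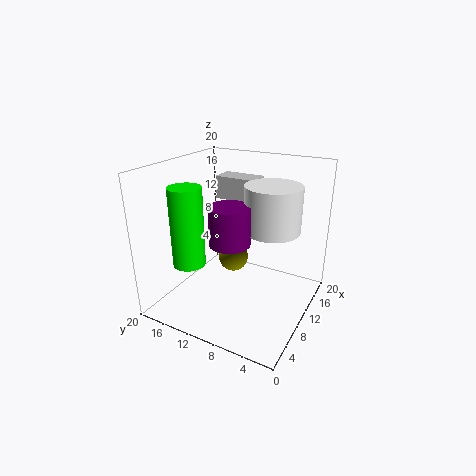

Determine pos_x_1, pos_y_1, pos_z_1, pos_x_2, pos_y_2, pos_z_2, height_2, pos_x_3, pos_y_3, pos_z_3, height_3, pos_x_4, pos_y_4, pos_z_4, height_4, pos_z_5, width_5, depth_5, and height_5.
pos_x_1 = 4.75, pos_y_1 = 7.75, pos_z_1 = 10.25, pos_x_2 = 2.5, pos_y_2 = 12.75, pos_z_2 = 9, height_2 = 9.75, pos_x_3 = 8.75, pos_y_3 = 4.5, pos_z_3 = 12.75, height_3 = 5.75, pos_x_4 = 4.75, pos_y_4 = 8.25, pos_z_4 = 11.75, height_4 = 4.75, pos_z_5 = 13.25, width_5 = 3.5, depth_5 = 6.5, height_5 = 3.5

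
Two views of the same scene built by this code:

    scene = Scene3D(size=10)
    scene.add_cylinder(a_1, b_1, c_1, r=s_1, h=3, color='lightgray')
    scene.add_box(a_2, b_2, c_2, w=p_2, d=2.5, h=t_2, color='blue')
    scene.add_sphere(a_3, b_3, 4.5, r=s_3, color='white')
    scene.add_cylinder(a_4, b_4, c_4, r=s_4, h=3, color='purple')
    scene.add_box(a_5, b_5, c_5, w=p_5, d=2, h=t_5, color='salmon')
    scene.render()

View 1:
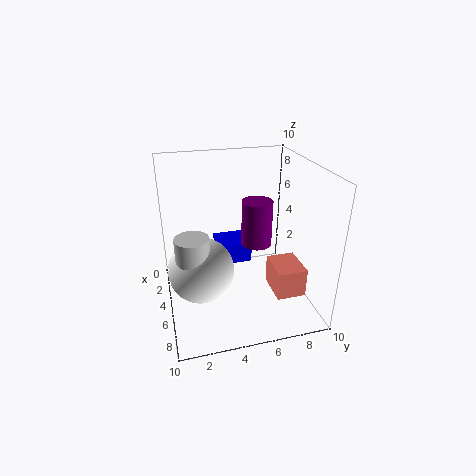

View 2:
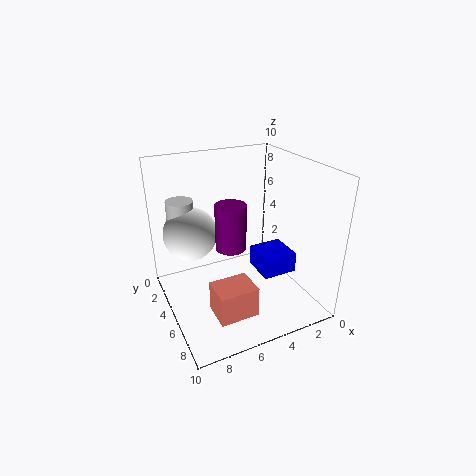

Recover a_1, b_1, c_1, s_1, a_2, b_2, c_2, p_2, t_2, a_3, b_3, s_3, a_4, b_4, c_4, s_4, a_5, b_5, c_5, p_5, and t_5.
a_1 = 8
b_1 = 1.5
c_1 = 4
s_1 = 1
a_2 = 1
b_2 = 4
c_2 = 2
p_2 = 2.5
t_2 = 1.5
a_3 = 7.5
b_3 = 2
s_3 = 2
a_4 = 6
b_4 = 6
c_4 = 5
s_4 = 1
a_5 = 5.5
b_5 = 7
c_5 = 1.5
p_5 = 2.5
t_5 = 2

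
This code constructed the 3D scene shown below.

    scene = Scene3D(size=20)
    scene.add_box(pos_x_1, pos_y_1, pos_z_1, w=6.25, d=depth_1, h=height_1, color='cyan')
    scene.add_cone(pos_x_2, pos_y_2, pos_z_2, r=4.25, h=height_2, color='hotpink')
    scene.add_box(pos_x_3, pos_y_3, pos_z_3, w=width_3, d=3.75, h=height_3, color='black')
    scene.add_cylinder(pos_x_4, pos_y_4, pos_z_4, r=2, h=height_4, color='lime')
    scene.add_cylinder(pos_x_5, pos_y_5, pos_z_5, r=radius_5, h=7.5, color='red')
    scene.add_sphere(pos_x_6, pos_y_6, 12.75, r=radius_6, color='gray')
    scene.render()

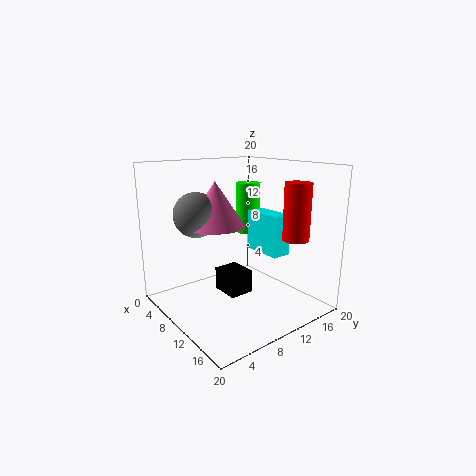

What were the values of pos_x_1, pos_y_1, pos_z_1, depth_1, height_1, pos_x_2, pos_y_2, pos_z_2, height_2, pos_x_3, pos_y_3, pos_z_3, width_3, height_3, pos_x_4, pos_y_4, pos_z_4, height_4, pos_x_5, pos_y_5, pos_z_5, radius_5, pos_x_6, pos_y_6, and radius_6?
pos_x_1 = 5.25; pos_y_1 = 15.75; pos_z_1 = 6; depth_1 = 3; height_1 = 6.25; pos_x_2 = 6; pos_y_2 = 9; pos_z_2 = 11; height_2 = 6.5; pos_x_3 = 4.5; pos_y_3 = 9.75; pos_z_3 = 0.25; width_3 = 4.5; height_3 = 3.5; pos_x_4 = 3; pos_y_4 = 17.5; pos_z_4 = 8; height_4 = 8.25; pos_x_5 = 16.5; pos_y_5 = 14.5; pos_z_5 = 10.5; radius_5 = 1.75; pos_x_6 = 4.75; pos_y_6 = 6.5; radius_6 = 3.25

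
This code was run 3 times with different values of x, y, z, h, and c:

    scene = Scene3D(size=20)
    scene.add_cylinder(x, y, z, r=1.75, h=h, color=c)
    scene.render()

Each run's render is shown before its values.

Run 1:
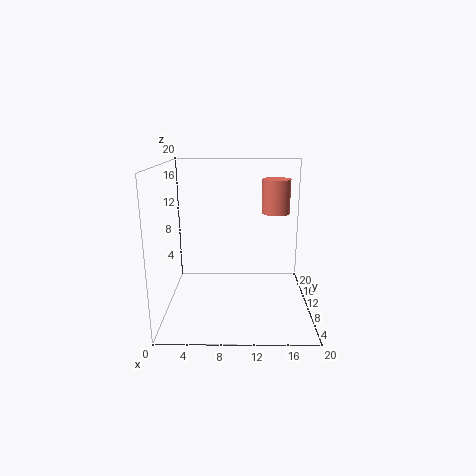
x = 14.75; y = 7.25; z = 14.25; h = 4.25; c = 'salmon'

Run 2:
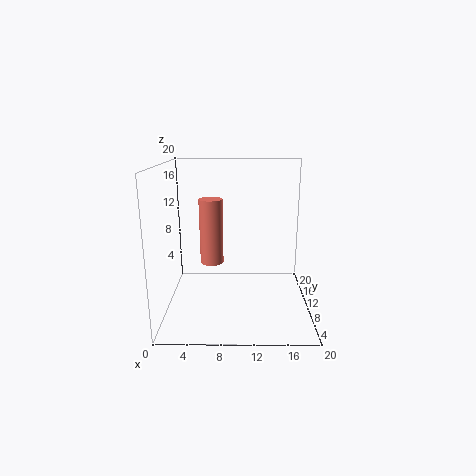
x = 6; y = 13.5; z = 5; h = 9.75; c = 'salmon'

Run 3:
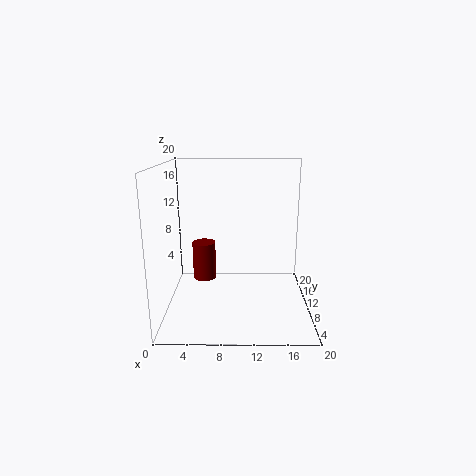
x = 4.75; y = 14; z = 2.25; h = 5.75; c = 'maroon'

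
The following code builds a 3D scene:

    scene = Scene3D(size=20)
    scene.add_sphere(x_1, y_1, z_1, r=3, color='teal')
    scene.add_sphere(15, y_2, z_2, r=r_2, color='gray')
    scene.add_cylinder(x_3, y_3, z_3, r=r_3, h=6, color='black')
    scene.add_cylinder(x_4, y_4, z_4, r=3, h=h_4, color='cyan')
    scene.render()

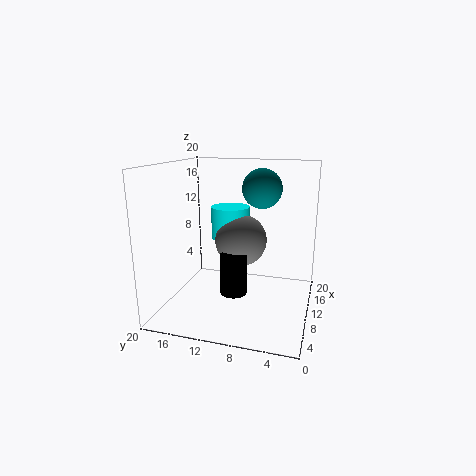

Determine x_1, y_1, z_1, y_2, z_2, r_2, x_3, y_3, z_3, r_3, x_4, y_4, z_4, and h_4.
x_1 = 16
y_1 = 8
z_1 = 16
y_2 = 11
z_2 = 8
r_2 = 4
x_3 = 11
y_3 = 11
z_3 = 1
r_3 = 2
x_4 = 16
y_4 = 13
z_4 = 8
h_4 = 5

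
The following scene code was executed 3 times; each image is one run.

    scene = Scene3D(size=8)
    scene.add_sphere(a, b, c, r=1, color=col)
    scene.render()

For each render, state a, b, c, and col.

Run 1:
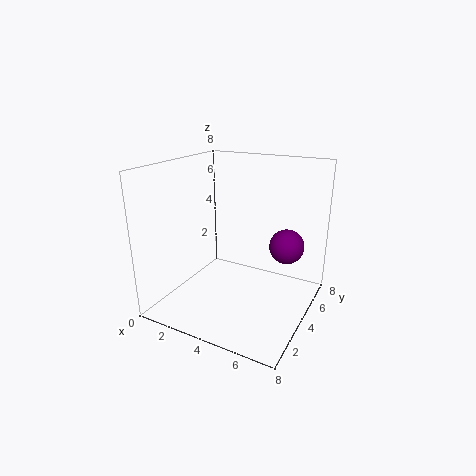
a = 6.25; b = 5.75; c = 3.25; col = 'purple'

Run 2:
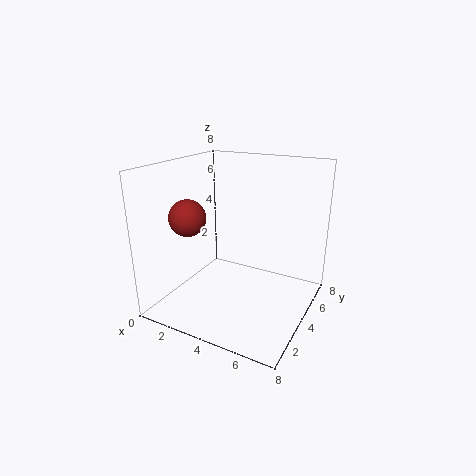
a = 1.75; b = 2.5; c = 5.25; col = 'brown'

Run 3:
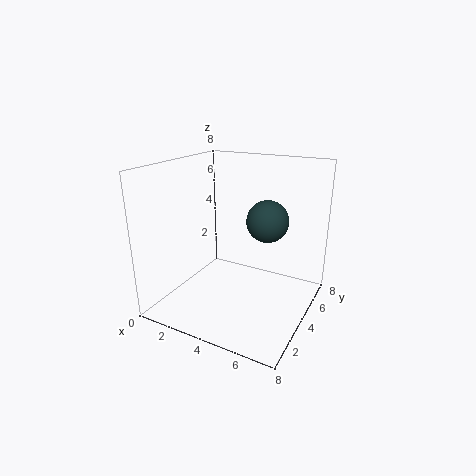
a = 6.25; b = 2.75; c = 5.75; col = 'darkslategray'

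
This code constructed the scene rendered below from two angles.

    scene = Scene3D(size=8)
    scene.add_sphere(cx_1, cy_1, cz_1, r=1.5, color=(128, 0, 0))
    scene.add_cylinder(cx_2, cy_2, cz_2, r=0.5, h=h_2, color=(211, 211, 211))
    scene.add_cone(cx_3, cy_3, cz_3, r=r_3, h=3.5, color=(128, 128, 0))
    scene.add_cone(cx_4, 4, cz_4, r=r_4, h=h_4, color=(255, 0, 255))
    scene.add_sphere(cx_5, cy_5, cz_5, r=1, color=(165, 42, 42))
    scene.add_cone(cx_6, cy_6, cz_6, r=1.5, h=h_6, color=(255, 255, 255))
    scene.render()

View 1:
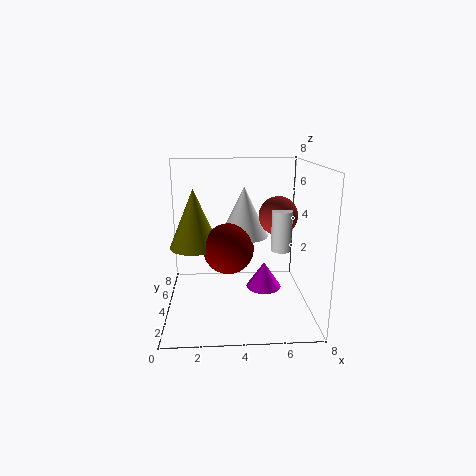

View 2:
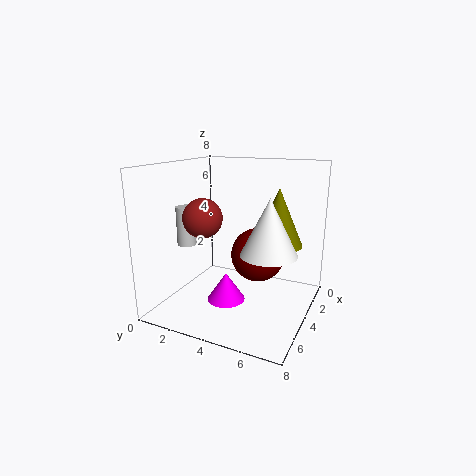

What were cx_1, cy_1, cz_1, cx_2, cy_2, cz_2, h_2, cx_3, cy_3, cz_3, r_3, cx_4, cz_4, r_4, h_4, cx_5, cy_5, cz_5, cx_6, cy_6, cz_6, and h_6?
cx_1 = 3.5
cy_1 = 5
cz_1 = 3
cx_2 = 6
cy_2 = 2
cz_2 = 4
h_2 = 2
cx_3 = 1.5
cy_3 = 5.5
cz_3 = 3
r_3 = 1.5
cx_4 = 5.5
cz_4 = 1
r_4 = 1
h_4 = 1.5
cx_5 = 6
cy_5 = 3
cz_5 = 5.5
cx_6 = 4.5
cy_6 = 6
cz_6 = 3.5
h_6 = 3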